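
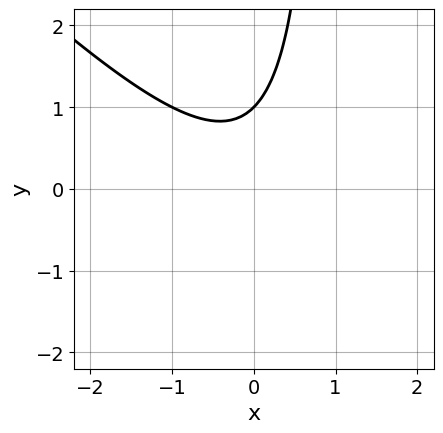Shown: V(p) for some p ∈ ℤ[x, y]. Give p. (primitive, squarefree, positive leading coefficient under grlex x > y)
x^2 + x*y - y + 1

1. deg p = 2.
2. Checking where it meets the axes: it meets the y-axis at y = 1 (among the integer gridlines); it misses every integer gridline on the x-axis.
3. Together with the visible shape, these determine p as stated.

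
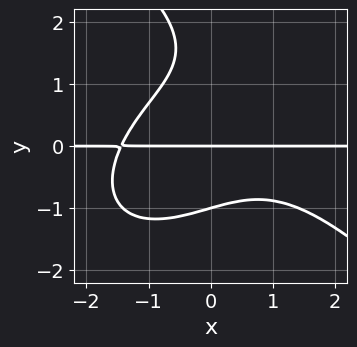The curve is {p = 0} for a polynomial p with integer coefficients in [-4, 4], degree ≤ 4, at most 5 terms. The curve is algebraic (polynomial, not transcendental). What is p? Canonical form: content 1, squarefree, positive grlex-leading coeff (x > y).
x^3*y + y^4 + 2*x*y^2 - 2*y^3 + 3*y

1. deg p = 4. A generic line meets the curve in up to 4 points.
2. Reading off the gridlines: among the integer gridlines, it crosses the y-axis at y ∈ {-1, 0}; the visible x-axis segment lies entirely on the curve.
3. Fitting integer coefficients to these (and the overall shape) gives p.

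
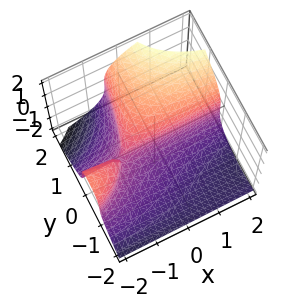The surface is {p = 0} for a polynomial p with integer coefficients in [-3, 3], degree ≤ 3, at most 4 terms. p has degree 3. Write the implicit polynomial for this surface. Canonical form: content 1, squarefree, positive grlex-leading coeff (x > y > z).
x*y^2 - z^3 + 2*x*y + 2*y

First, degree: no degree-2 surface has this shape, so deg p = 3.
Then, reading off the gridlines: every point of the x-axis in the box is on the surface; it meets the y-axis at y = 0 (among the integer gridlines).
Finally, putting this together gives p.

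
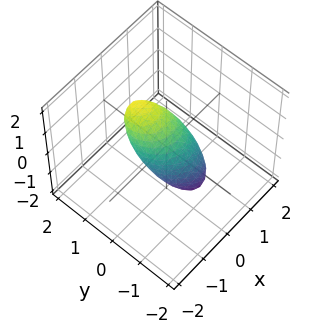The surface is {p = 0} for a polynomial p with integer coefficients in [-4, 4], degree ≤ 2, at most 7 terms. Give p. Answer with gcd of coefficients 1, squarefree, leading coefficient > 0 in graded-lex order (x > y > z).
(a) deg p = 2. The shape is more complex than any degree-1 surface.
(b) Reading off the gridlines: the z-axis gridline crossings are at z ∈ {-1, 1}.
(c) Fitting integer coefficients to these (and the overall shape) gives p.

2*x^2 + x*y + 2*y^2 - 2*y*z + z^2 - 1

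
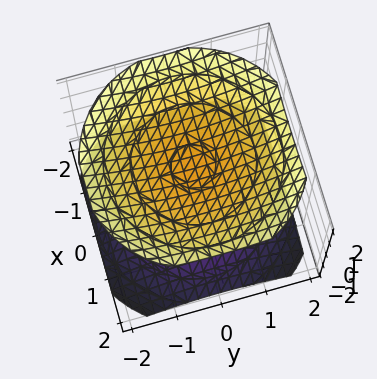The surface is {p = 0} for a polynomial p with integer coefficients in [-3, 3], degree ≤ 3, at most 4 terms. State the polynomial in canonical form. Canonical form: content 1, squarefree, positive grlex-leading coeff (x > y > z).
First, the picture has 2 separate pieces. Treating them together as one polynomial.
Next, the degree is 2 — two sheets facing apart; a quadric.
Next, symmetries: it's symmetric under z → −z, forcing even powers of z; every cross-section ⟂ z is a circle, so x, y appear only via x² + y².
Next, reading off the gridlines: no y-intercept at any integer in the box; the surface avoids every integer x-axis point in the box.
Finally, the integer polynomial consistent with all of this is the stated p.

x^2 + y^2 - 2*z^2 + 3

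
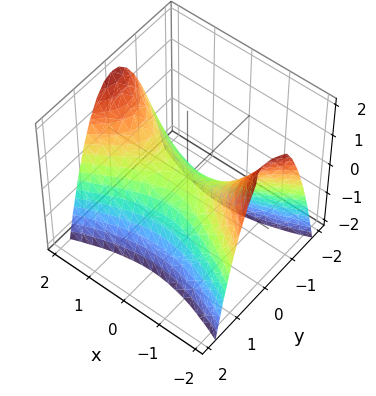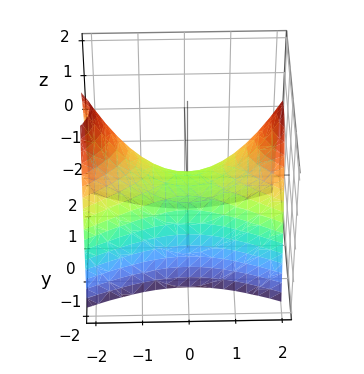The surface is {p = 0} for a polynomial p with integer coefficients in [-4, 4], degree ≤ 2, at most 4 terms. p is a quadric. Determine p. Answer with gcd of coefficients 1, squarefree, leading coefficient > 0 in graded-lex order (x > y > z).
First, deg p = 2.
Then, symmetries: it's symmetric under y → −y, forcing even powers of y; it's symmetric under x → −x, forcing even powers of x.
Then, from the visible intercepts: it meets the y-axis at y = 0 (among the integer gridlines); one z-axis crossing is at z = 0; one x-axis crossing is at x = 0.
Finally, putting this together gives p.

x^2 - 3*y^2 - 2*z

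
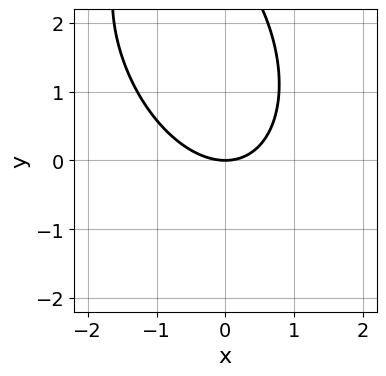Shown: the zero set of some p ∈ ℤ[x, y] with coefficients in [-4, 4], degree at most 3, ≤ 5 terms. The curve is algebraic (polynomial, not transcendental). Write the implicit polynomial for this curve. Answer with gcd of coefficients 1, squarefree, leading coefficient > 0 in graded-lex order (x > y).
Degree: no degree-1 curve has this shape, so deg p = 2.
Observable constraints: it crosses the x-axis at the gridline x = 0; it meets the y-axis at y = 0 (among the integer gridlines).
Solving for integer coefficients yields p as stated.

2*x^2 + x*y + y^2 - 3*y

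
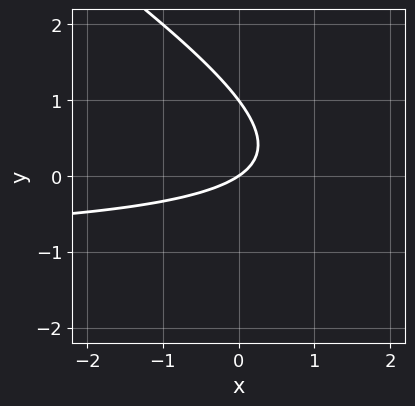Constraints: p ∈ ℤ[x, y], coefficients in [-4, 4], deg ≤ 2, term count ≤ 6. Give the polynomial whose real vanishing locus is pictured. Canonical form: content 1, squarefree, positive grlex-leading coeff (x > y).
(a) Degree: no degree-1 curve has this shape, so deg p = 2.
(b) Checking where it meets the axes: the y-axis gridline crossings are at y ∈ {0, 1}; it meets the x-axis at x = 0 (among the integer gridlines).
(c) Together with the visible shape, these determine p as stated.

2*x*y + 3*y^2 + 2*x - 3*y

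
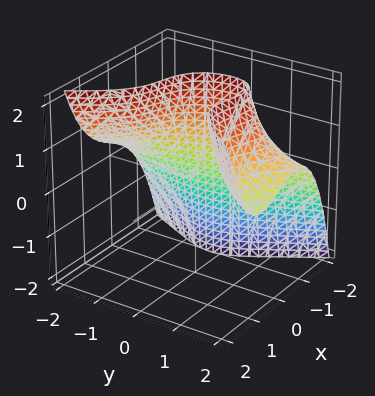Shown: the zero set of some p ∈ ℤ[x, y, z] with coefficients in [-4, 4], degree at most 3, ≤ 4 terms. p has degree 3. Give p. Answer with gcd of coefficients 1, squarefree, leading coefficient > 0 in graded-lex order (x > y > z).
The degree is 3 — no degree-2 surface has this shape.
Observable constraints: it crosses the x-axis at the gridline x = -1; the surface avoids every integer z-axis point in the box.
Matching integer coefficients to the picture gives p.

3*x^3 - 2*y^2*z - 2*x*y + 3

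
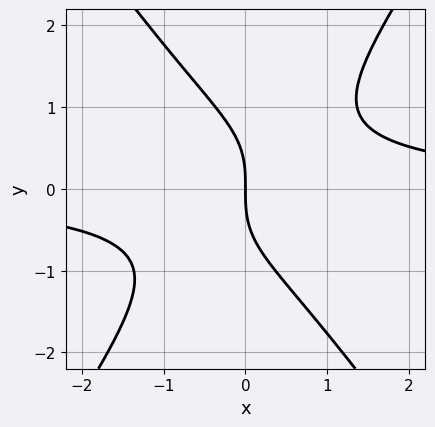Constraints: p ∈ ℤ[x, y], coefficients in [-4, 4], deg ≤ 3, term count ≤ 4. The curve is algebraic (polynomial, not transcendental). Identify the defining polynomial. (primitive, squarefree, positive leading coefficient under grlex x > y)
First, degree: no degree-2 curve has this shape, so deg p = 3.
Next, reading off the gridlines: it crosses the y-axis at the gridline y = 0; one x-axis crossing is at x = 0.
Finally, assembling these constraints gives the stated polynomial.

2*x^2*y - y^3 - 2*x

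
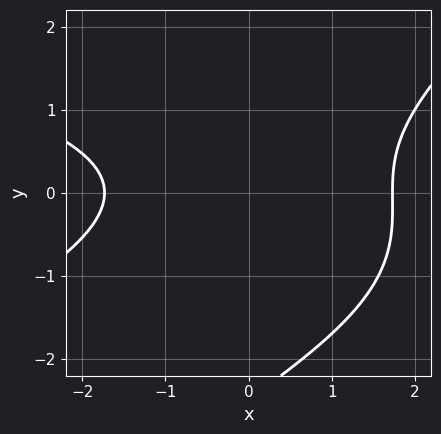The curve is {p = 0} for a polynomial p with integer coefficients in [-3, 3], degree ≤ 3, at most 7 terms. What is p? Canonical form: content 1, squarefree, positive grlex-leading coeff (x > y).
x*y^2 - y^3 + x^2 - 2*y^2 - 3

(a) Degree: a generic line meets the curve in up to 3 points, so deg p = 3.
(b) Checking where it meets the axes: no y-intercept at any integer in the box.
(c) Together with the visible shape, these determine p as stated.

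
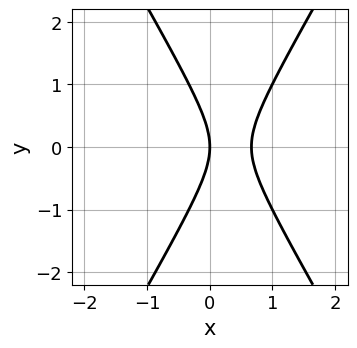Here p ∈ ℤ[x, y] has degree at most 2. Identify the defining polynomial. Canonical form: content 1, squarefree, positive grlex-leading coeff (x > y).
(a) Degree: a generic line meets the curve in up to 2 points, so deg p = 2.
(b) Symmetries: it's symmetric under y → −y, forcing even powers of y.
(c) Observable constraints: one x-axis crossing is at x = 0; it crosses the y-axis at the gridline y = 0.
(d) Assembling these constraints gives the stated polynomial.

3*x^2 - y^2 - 2*x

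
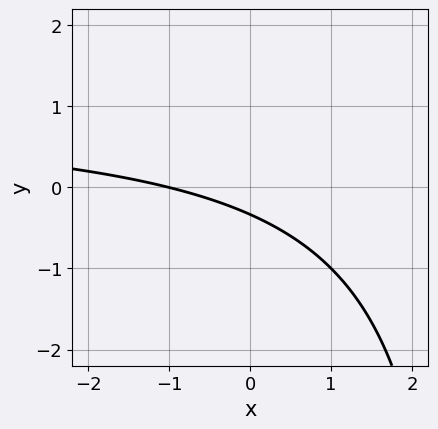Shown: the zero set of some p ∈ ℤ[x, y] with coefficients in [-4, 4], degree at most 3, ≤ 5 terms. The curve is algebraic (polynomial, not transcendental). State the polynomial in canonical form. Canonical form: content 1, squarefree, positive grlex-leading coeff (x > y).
x*y - x - 3*y - 1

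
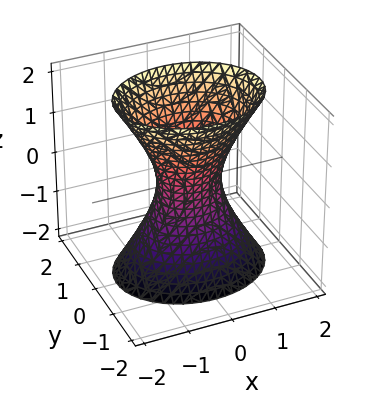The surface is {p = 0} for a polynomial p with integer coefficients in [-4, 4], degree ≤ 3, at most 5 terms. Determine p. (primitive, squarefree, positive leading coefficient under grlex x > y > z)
2*x^2 + 3*y^2 - z^2 - 1

deg p = 2.
Symmetries: mirror symmetry y ↦ −y ⇒ only even powers of y; mirror symmetry z ↦ −z ⇒ only even powers of z; it's symmetric under x → −x, forcing even powers of x.
From the visible intercepts: no z-intercept at any integer in the box.
Together with the visible shape, these determine p as stated.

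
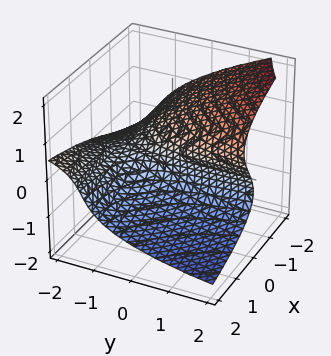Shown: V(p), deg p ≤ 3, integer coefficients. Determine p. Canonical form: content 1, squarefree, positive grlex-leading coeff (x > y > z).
The degree is 3 — no degree-2 surface has this shape.
From the visible intercepts: it meets the z-axis at z = 0 (among the integer gridlines); the visible y-axis segment lies entirely on the surface.
These observations pin down the coefficients.

y*z^2 - 3*z^3 - 2*x*y + 2*y*z - 3*x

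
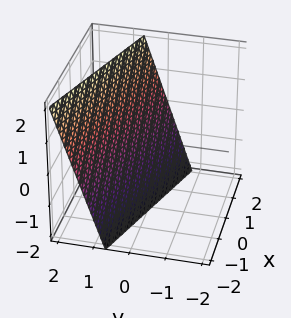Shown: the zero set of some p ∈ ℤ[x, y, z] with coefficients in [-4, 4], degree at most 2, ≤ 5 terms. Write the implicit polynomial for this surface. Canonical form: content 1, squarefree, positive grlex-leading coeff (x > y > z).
x + 3*y - z - 2

Degree: every cross-section is a straight line — this is a plane, so deg p = 1.
Checking where it meets the axes: one z-axis crossing is at z = -2; one x-axis crossing is at x = 2.
Assembling these constraints gives the stated polynomial.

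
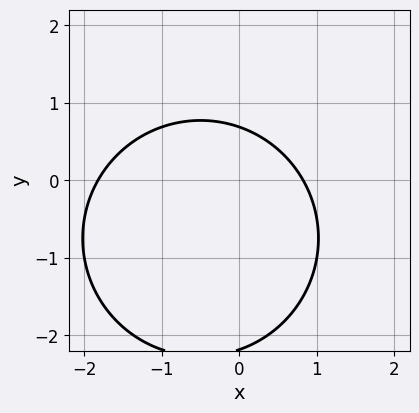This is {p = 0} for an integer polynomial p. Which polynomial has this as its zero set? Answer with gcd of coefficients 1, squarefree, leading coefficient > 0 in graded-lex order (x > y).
First, the degree is 2 — no degree-1 curve has this shape.
Finally, solving for integer coefficients yields p as stated.

2*x^2 + 2*y^2 + 2*x + 3*y - 3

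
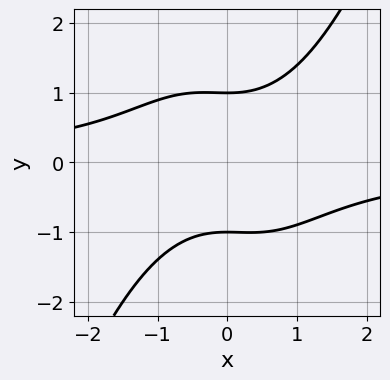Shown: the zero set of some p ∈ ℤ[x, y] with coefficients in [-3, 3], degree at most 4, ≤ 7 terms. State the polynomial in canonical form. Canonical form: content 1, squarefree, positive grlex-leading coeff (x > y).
2*x^3*y - x^2*y^2 + 2*x^2 - 3*y^2 + 3

First, deg p = 4. A generic line meets the curve in up to 4 points.
Then, observable constraints: no x-intercept at any integer in the box; the y-axis gridline crossings are at y ∈ {-1, 1}.
Finally, fitting integer coefficients to these (and the overall shape) gives p.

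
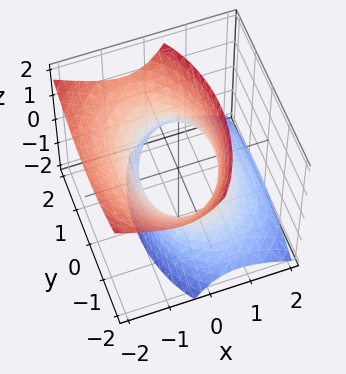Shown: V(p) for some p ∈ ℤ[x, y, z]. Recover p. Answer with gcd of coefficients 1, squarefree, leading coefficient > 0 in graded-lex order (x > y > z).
(a) deg p = 2.
(b) From the visible intercepts: among the integer gridlines, it crosses the x-axis at x ∈ {-1, 1}; it misses every integer gridline on the z-axis.
(c) The integer polynomial consistent with all of this is the stated p.

2*x^2 + 2*x*z + y^2 - z^2 - 2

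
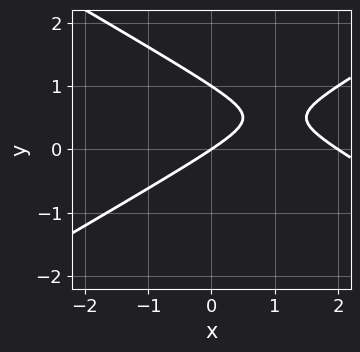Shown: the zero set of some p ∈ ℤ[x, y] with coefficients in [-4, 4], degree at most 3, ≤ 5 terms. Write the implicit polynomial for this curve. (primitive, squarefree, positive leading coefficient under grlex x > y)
x^2 - 3*y^2 - 2*x + 3*y

(a) Degree: the shape is more complex than any degree-1 curve, so deg p = 2.
(b) From the visible intercepts: the x-axis gridline crossings are at x ∈ {0, 2}; among the integer gridlines, it crosses the y-axis at y ∈ {0, 1}.
(c) The integer polynomial consistent with all of this is the stated p.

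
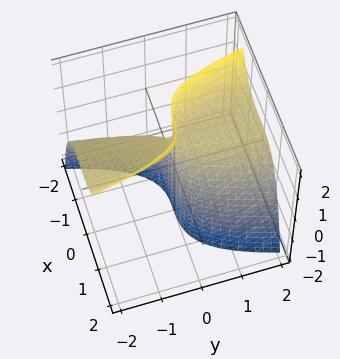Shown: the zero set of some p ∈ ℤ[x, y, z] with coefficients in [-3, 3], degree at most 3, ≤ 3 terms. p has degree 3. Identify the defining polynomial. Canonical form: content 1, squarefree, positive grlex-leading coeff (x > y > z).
x^3 + y*z - y

First, deg p = 3. No degree-2 surface has this shape.
Next, against the integer gridlines: it meets the y-axis at y = 0 (among the integer gridlines); the visible z-axis segment lies entirely on the surface; it meets the x-axis at x = 0 (among the integer gridlines).
Finally, these observations pin down the coefficients.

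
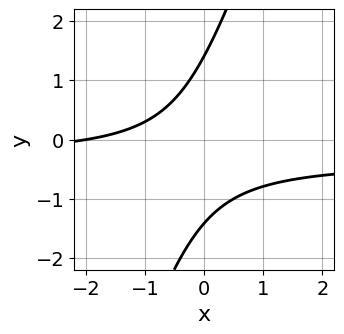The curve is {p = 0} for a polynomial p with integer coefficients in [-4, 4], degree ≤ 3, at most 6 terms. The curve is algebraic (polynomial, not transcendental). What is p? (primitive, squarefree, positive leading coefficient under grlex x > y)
3*x*y - y^2 + x + 2

First, degree: no degree-1 curve has this shape, so deg p = 2.
Next, from the axis intercepts and sections: one x-axis crossing is at x = -2.
Finally, putting this together gives p.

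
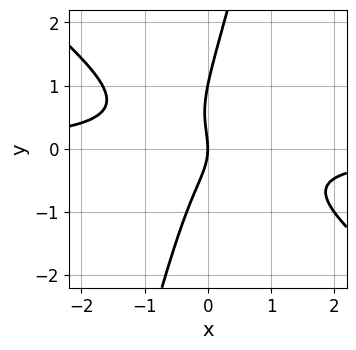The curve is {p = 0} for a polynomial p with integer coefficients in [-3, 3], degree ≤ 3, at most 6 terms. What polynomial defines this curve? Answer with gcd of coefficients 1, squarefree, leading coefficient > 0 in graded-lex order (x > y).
3*x^2*y + 3*x*y^2 - y^3 + y^2 + 2*x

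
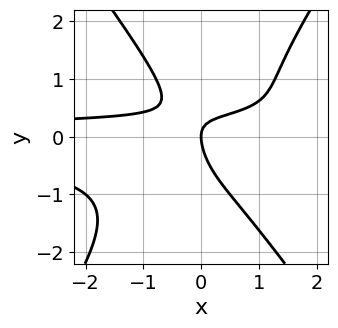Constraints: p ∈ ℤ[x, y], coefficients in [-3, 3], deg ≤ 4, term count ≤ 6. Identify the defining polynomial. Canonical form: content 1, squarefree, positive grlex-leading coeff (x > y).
First, degree: no degree-3 curve has this shape, so deg p = 4.
Then, from the visible intercepts: it crosses the x-axis at the gridline x = 0; it meets the y-axis at y = 0 (among the integer gridlines).
Finally, fitting integer coefficients to these (and the overall shape) gives p.

2*x^2*y^2 - y^4 - 2*x*y - y^2 + x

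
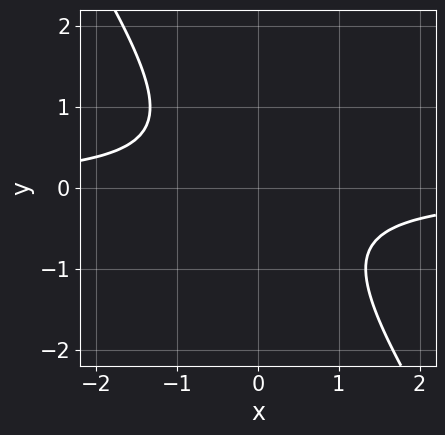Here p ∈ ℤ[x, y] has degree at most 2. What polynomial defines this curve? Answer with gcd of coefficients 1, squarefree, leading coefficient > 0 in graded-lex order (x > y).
(a) deg p = 2. No degree-1 curve has this shape.
(b) Checking where it meets the axes: no y-intercept at any integer in the box; the curve avoids every integer x-axis point in the box.
(c) The integer polynomial consistent with all of this is the stated p.

3*x*y + 2*y^2 + 2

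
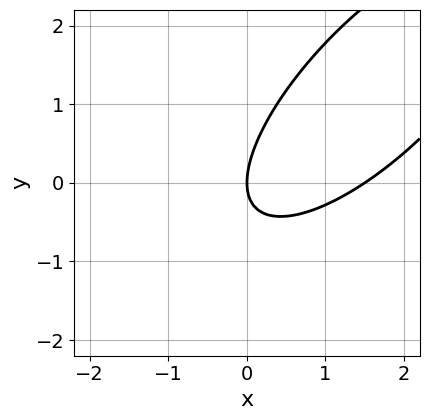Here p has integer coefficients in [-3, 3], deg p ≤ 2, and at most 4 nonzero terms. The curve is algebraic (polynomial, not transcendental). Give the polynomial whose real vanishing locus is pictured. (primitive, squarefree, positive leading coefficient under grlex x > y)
2*x^2 - 3*x*y + 2*y^2 - 3*x

First, deg p = 2.
Next, reading off the gridlines: it crosses the y-axis at the gridline y = 0; it crosses the x-axis at the gridline x = 0.
Finally, the integer polynomial consistent with all of this is the stated p.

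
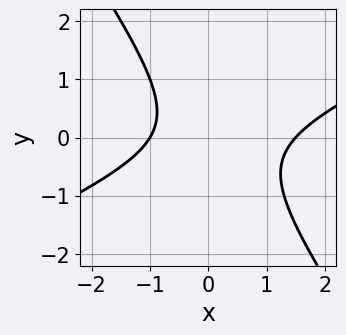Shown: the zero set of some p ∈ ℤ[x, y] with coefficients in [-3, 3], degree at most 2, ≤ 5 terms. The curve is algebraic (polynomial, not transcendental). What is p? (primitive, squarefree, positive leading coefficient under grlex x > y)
2*x^2 - 3*x*y - 3*y^2 - x - 3

(a) Degree: no degree-1 curve has this shape, so deg p = 2.
(b) From the axis intercepts and sections: one x-axis crossing is at x = -1; no y-intercept at any integer in the box.
(c) These observations pin down the coefficients.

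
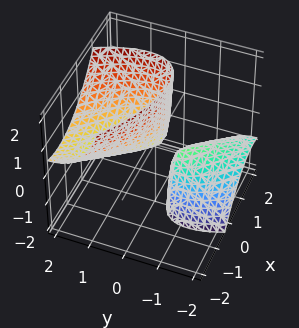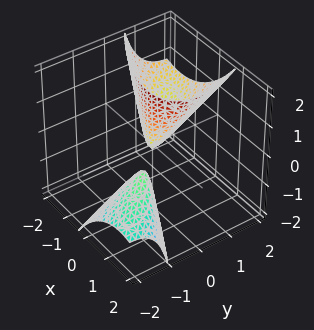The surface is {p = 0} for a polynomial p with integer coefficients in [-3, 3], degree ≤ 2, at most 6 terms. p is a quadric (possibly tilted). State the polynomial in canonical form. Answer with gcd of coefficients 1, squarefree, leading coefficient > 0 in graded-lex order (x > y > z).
1. I count 2 distinct pieces.
2. The degree is 2 — a generic line meets the surface in up to 2 points.
3. Checking where it meets the axes: it meets the y-axis at y = 0 (among the integer gridlines); it crosses the z-axis at the gridline z = 0; one x-axis crossing is at x = 0.
4. These observations pin down the coefficients.

2*x^2 + 3*x*y + 2*y^2 - 3*y*z - z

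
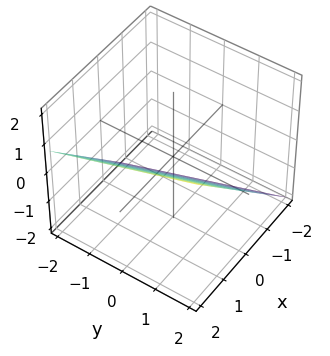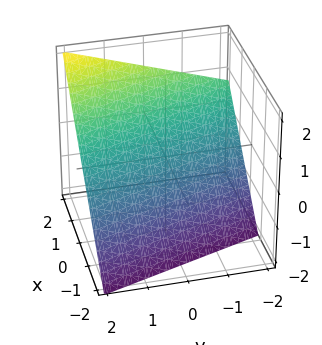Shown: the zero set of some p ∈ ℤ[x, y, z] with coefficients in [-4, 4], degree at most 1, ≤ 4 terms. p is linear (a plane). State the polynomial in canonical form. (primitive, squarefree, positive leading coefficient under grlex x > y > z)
3*x + y - 3*z - 2

1. Degree: every cross-section is a straight line — this is a plane, so deg p = 1.
2. Checking where it meets the axes: one y-axis crossing is at y = 2.
3. Putting this together gives p.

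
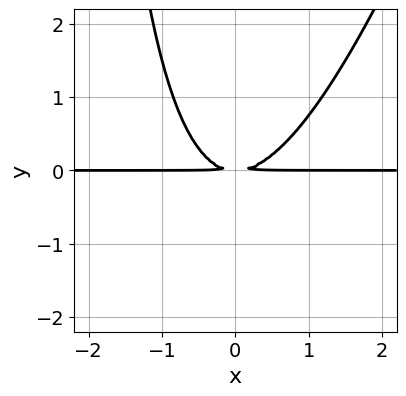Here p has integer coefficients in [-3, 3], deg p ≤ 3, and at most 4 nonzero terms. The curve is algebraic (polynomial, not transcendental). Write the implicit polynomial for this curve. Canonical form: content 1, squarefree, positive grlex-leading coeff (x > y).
First, degree: no degree-2 curve has this shape, so deg p = 3.
Next, observable constraints: every point of the x-axis in the box is on the curve.
Finally, assembling these constraints gives the stated polynomial.

3*x^2*y - x*y^2 - 3*y^2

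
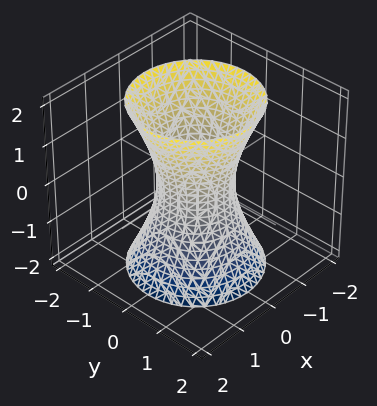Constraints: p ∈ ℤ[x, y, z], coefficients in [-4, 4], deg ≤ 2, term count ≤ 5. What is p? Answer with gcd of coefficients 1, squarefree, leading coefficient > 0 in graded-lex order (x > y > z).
1. deg p = 2. An hourglass — one-sheet hyperboloid; a quadric.
2. Symmetries: mirror symmetry z ↦ −z ⇒ only even powers of z; every cross-section ⟂ z is a circle, so x, y appear only via x² + y².
3. From the axis intercepts and sections: no z-intercept at any integer in the box; a circular section at z = 2 has radius between 1 and 2.
4. Together with the visible shape, these determine p as stated.

3*x^2 + 3*y^2 - z^2 - 2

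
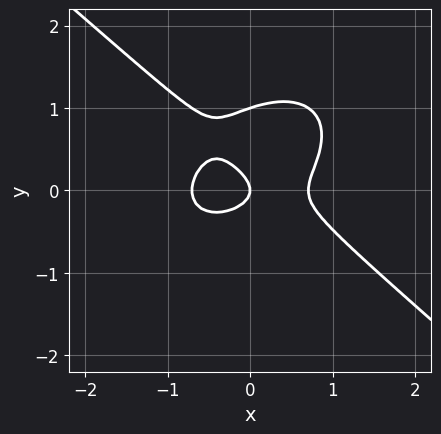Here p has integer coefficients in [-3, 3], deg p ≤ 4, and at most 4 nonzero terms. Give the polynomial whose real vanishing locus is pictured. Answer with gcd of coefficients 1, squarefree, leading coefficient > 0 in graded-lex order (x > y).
(a) deg p = 3. A generic line meets the curve in up to 3 points.
(b) From the axis intercepts and sections: among the integer gridlines, it crosses the y-axis at y ∈ {0, 1}; it crosses the x-axis at the gridline x = 0.
(c) Putting this together gives p.

2*x^3 + 3*y^3 - 3*y^2 - x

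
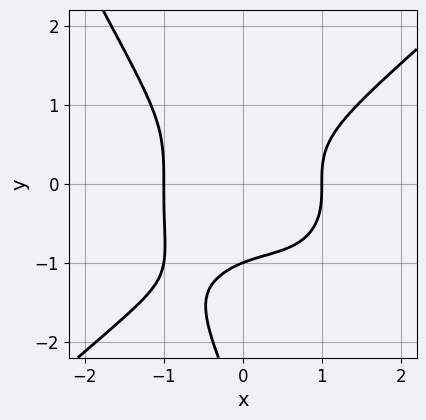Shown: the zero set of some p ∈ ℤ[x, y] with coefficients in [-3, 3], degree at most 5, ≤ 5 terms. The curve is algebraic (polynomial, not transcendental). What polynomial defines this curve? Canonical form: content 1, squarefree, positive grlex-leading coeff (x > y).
1. deg p = 4. A generic line meets the curve in up to 4 points.
2. From the axis intercepts and sections: one y-axis crossing is at y = -1; the x-axis gridline crossings are at x ∈ {-1, 1}.
3. Fitting integer coefficients to these (and the overall shape) gives p.

2*x^4 - 2*x*y^3 - y^4 - 3*y^3 - 2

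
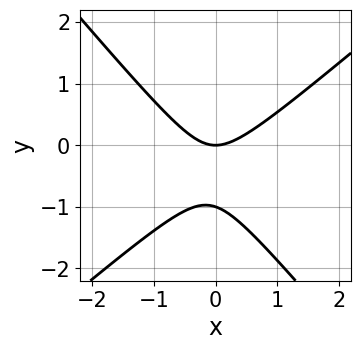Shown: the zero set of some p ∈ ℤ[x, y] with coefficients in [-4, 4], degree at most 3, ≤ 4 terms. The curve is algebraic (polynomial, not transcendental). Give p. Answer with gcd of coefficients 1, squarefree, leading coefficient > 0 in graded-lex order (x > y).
3*x^2 - x*y - 3*y^2 - 3*y

(a) deg p = 2. No degree-1 curve has this shape.
(b) Reading off the gridlines: one x-axis crossing is at x = 0; the y-axis gridline crossings are at y ∈ {-1, 0}.
(c) Fitting integer coefficients to these (and the overall shape) gives p.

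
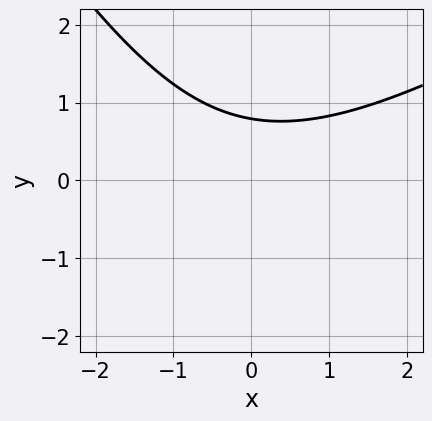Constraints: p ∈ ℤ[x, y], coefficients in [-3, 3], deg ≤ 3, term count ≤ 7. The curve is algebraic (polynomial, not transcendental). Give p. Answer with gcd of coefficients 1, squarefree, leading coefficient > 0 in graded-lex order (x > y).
x^2 - x*y - y^2 - 3*y + 3

(a) Degree: no degree-1 curve has this shape, so deg p = 2.
(b) Reading off the gridlines: the curve avoids every integer x-axis point in the box.
(c) Together with the visible shape, these determine p as stated.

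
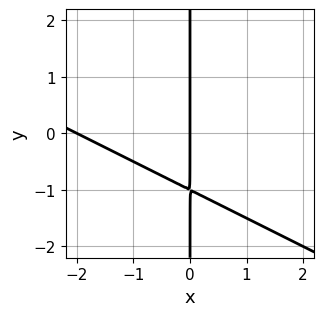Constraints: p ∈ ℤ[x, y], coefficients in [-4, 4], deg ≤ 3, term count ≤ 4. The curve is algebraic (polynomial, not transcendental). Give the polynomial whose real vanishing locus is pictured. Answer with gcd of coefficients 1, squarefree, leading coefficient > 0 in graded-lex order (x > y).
1. The degree is 2 — the shape is more complex than any degree-1 curve.
2. From the axis intercepts and sections: every point of the y-axis in the box is on the curve; among the integer gridlines, it crosses the x-axis at x ∈ {-2, 0}.
3. Together with the visible shape, these determine p as stated.

x^2 + 2*x*y + 2*x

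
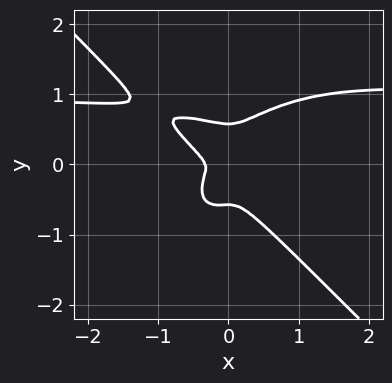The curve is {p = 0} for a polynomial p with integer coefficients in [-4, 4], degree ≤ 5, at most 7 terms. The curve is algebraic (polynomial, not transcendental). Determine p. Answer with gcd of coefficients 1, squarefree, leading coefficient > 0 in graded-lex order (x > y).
(a) deg p = 4.
(b) Solving for integer coefficients yields p as stated.

3*x^3*y + 3*y^4 - 3*x^3 - x^2 - y^2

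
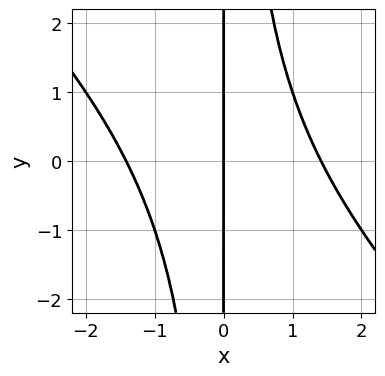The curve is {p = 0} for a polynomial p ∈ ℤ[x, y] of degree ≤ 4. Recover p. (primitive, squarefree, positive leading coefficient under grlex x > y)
x^3 + x^2*y - 2*x

Degree: a generic line meets the curve in up to 3 points, so deg p = 3.
From the visible intercepts: every point of the y-axis in the box is on the curve; it crosses the x-axis at the gridline x = 0.
Putting this together gives p.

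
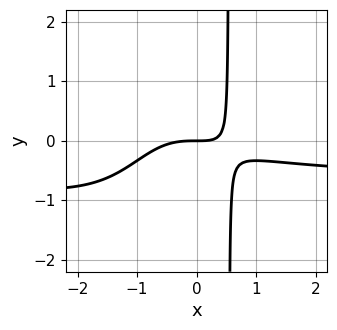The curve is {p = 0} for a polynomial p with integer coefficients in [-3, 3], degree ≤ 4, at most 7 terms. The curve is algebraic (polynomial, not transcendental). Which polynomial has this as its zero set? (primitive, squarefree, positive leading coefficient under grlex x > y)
(a) The degree is 4 — the shape is more complex than any degree-3 curve.
(b) Reading off the gridlines: it crosses the y-axis at the gridline y = 0; it crosses the x-axis at the gridline x = 0.
(c) Putting this together gives p.

3*x^3*y + 2*x^3 + 3*x^2*y + 3*x*y - 3*y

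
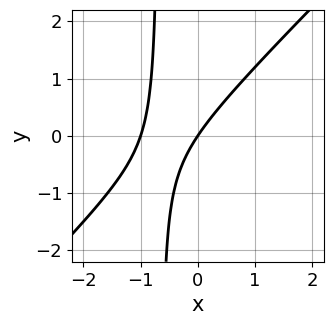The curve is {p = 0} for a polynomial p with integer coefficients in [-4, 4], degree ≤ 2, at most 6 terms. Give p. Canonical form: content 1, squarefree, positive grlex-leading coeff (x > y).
3*x^2 - 3*x*y + 3*x - 2*y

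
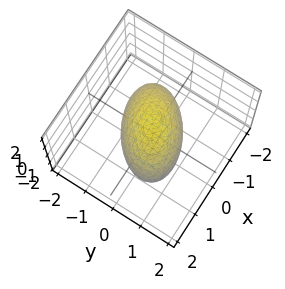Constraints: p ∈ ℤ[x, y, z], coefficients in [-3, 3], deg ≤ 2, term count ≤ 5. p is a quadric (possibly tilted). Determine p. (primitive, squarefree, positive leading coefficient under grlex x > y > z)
First, deg p = 2. No degree-1 surface has this shape.
Then, from the axis intercepts and sections: the y-axis gridline crossings are at y ∈ {-1, 1}.
Finally, these observations pin down the coefficients.

2*x^2 - 2*x*y + 3*y^2 + 2*z^2 - 3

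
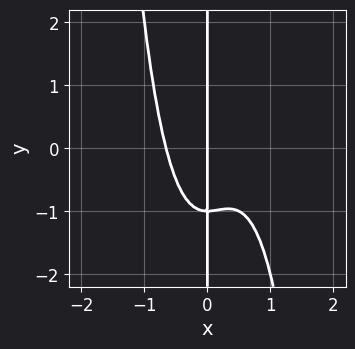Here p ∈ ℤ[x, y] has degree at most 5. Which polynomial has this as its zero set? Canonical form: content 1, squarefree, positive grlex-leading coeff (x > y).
2*x^4 - x^3 + x*y + x

(a) The degree is 4 — a generic line meets the curve in up to 4 points.
(b) Checking where it meets the axes: one x-axis crossing is at x = 0; every point of the y-axis in the box is on the curve.
(c) Solving for integer coefficients yields p as stated.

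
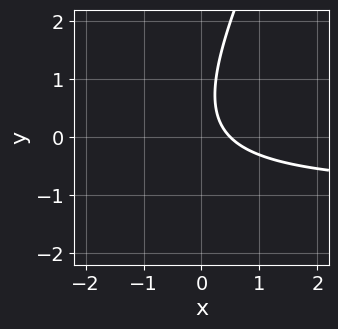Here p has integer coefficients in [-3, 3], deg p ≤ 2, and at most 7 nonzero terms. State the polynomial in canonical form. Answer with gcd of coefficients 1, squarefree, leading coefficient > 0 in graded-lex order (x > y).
2*x*y - y^2 + 2*x + y - 1

First, deg p = 2. No degree-1 curve has this shape.
Then, against the integer gridlines: no y-intercept at any integer in the box.
Finally, solving for integer coefficients yields p as stated.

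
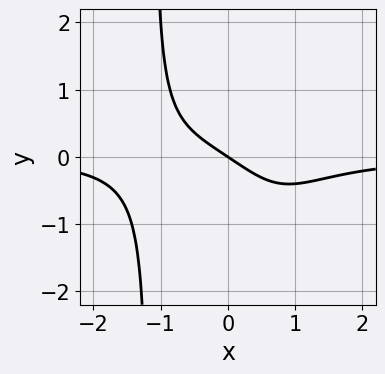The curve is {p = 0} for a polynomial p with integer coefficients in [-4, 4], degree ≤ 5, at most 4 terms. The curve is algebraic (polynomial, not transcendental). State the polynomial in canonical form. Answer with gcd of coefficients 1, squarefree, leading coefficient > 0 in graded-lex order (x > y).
2*x^3*y + 2*x + 3*y

First, deg p = 4. A generic line meets the curve in up to 4 points.
Then, observable constraints: it meets the y-axis at y = 0 (among the integer gridlines); it meets the x-axis at x = 0 (among the integer gridlines).
Finally, the integer polynomial consistent with all of this is the stated p.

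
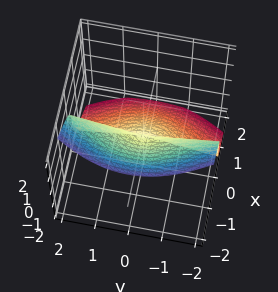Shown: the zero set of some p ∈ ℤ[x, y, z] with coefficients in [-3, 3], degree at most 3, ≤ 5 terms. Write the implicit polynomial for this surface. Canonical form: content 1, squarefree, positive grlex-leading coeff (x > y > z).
x^3 + x*y^2 + z^3

deg p = 3. The shape is more complex than any degree-2 surface.
From the visible intercepts: it meets the x-axis at x = 0 (among the integer gridlines); the visible y-axis segment lies entirely on the surface; it meets the z-axis at z = 0 (among the integer gridlines).
Fitting integer coefficients to these (and the overall shape) gives p.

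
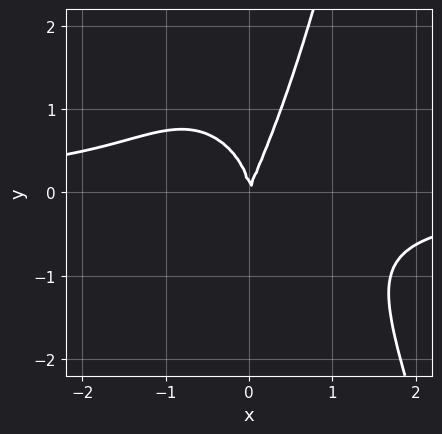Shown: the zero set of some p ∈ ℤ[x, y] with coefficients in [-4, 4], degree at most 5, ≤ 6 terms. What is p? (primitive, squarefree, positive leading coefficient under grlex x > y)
First, degree: the shape is more complex than any degree-3 curve, so deg p = 4.
Then, observable constraints: it meets the x-axis at x = 0 (among the integer gridlines); it meets the y-axis at y = 0 (among the integer gridlines).
Finally, fitting integer coefficients to these (and the overall shape) gives p.

3*x^3*y + 2*x*y^2 - y^3 + 3*x^2 - x*y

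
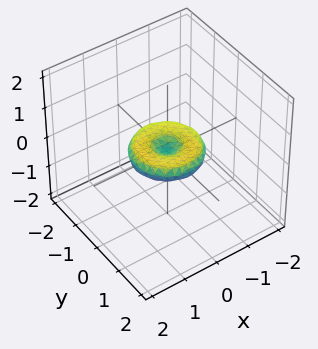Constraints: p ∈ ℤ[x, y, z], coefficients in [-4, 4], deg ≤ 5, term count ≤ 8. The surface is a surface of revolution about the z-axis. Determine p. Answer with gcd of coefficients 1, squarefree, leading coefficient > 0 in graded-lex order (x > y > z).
First, degree: the shape is more complex than any degree-3 surface, so deg p = 4.
Then, symmetry: the surface is invariant under rotation about z: p = q(x² + y², z).
Then, observable constraints: among the integer gridlines, it crosses the y-axis at y ∈ {-1, 0, 1}; among the integer gridlines, it crosses the x-axis at x ∈ {-1, 0, 1}; one z-axis crossing is at z = 0; a circular section at z = 0 has radius exactly 1.
Finally, assembling these constraints gives the stated polynomial.

x^4 + 2*x^2*y^2 + y^4 - x^2 - y^2 + 3*z^2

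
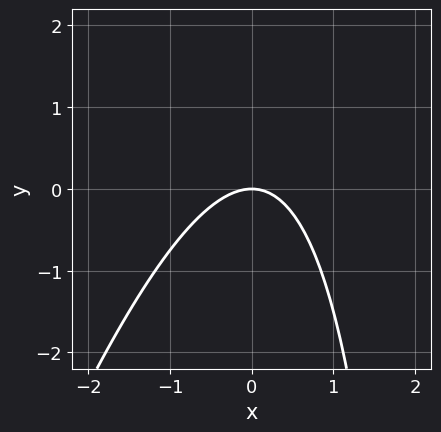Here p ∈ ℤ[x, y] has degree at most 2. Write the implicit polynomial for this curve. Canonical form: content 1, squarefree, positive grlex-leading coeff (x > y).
3*x^2 - x*y + 3*y

First, degree: a generic line meets the curve in up to 2 points, so deg p = 2.
Then, from the visible intercepts: it crosses the x-axis at the gridline x = 0; one y-axis crossing is at y = 0.
Finally, assembling these constraints gives the stated polynomial.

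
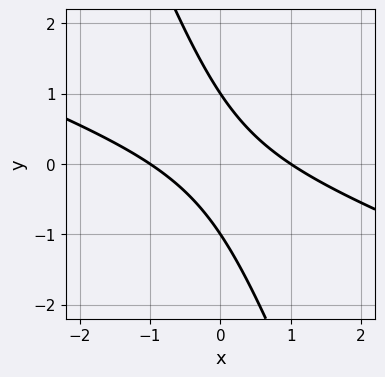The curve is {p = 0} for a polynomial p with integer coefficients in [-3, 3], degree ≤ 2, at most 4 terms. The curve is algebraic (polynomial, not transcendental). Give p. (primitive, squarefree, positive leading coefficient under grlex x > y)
x^2 + 3*x*y + y^2 - 1

First, the degree is 2 — a generic line meets the curve in up to 2 points.
Then, against the integer gridlines: the y-axis gridline crossings are at y ∈ {-1, 1}; among the integer gridlines, it crosses the x-axis at x ∈ {-1, 1}.
Finally, the integer polynomial consistent with all of this is the stated p.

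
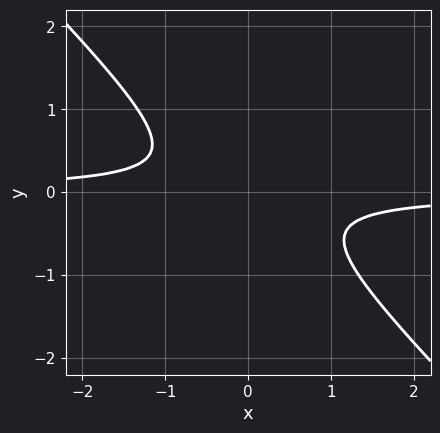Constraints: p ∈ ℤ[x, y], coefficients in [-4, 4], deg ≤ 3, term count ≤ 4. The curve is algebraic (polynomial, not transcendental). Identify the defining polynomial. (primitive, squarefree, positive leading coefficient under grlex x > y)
3*x*y + 3*y^2 + 1

(a) Degree: no degree-1 curve has this shape, so deg p = 2.
(b) Checking where it meets the axes: it misses every integer gridline on the y-axis; it misses every integer gridline on the x-axis.
(c) Together with the visible shape, these determine p as stated.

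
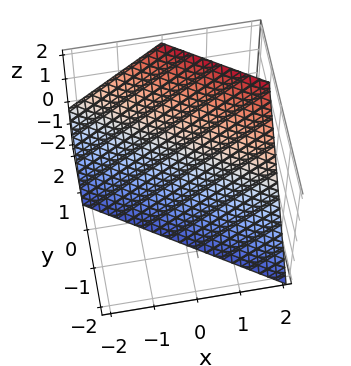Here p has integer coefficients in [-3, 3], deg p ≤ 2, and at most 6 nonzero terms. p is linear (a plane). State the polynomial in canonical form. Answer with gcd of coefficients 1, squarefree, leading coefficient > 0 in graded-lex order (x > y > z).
First, deg p = 1. Every cross-section is a straight line — this is a plane.
Next, reading off the gridlines: one x-axis crossing is at x = 1; it meets the z-axis at z = -1 (among the integer gridlines).
Finally, assembling these constraints gives the stated polynomial.

2*x + 3*y - 2*z - 2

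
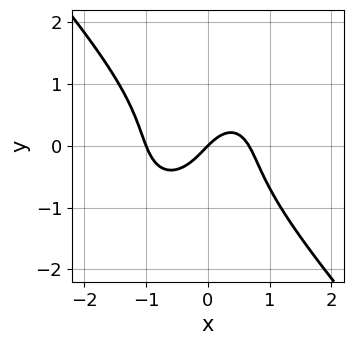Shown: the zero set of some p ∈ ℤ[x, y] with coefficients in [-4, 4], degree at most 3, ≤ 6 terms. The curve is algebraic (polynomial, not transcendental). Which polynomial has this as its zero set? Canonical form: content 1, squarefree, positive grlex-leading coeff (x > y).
3*x^3 + 2*y^3 + x^2 - 2*x + 2*y

(a) The degree is 3 — no degree-2 curve has this shape.
(b) Against the integer gridlines: among the integer gridlines, it crosses the x-axis at x ∈ {-1, 0}; one y-axis crossing is at y = 0.
(c) Solving for integer coefficients yields p as stated.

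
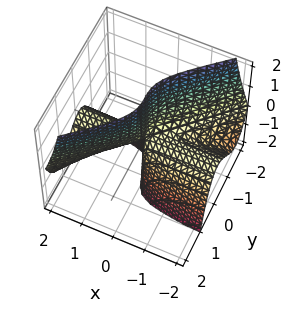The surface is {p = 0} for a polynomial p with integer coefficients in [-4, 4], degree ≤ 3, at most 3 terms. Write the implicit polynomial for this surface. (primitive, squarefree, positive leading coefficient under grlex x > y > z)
(a) The degree is 3 — no degree-2 surface has this shape.
(b) From the visible intercepts: the visible x-axis segment lies entirely on the surface; one y-axis crossing is at y = 0; the visible z-axis segment lies entirely on the surface.
(c) Putting this together gives p.

3*x*y^2 - 3*y^3 + 2*x*z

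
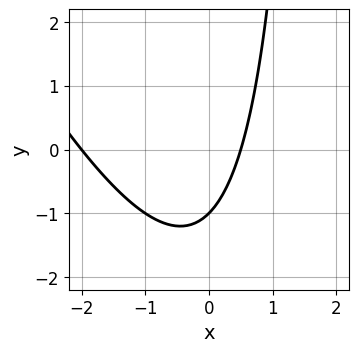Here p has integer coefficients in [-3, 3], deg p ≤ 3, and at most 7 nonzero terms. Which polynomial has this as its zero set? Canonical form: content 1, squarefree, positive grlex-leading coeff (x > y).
2*x^2 + x*y + 3*x - 2*y - 2

First, the degree is 2 — no degree-1 curve has this shape.
Then, checking where it meets the axes: one x-axis crossing is at x = -2; it crosses the y-axis at the gridline y = -1.
Finally, these observations pin down the coefficients.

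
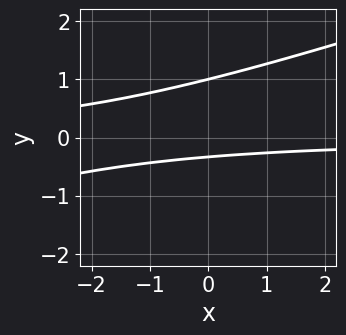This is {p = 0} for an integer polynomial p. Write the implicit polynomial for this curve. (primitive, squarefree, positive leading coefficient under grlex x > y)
x*y - 3*y^2 + 2*y + 1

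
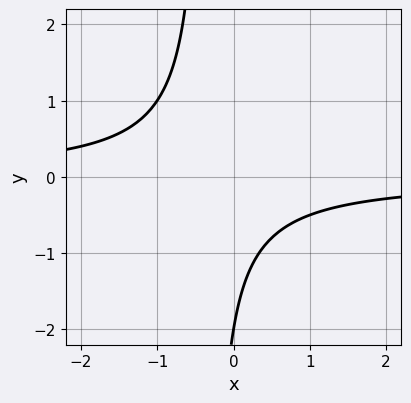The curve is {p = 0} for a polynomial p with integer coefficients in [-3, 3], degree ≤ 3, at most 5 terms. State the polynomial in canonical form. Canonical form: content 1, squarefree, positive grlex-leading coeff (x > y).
3*x*y + y + 2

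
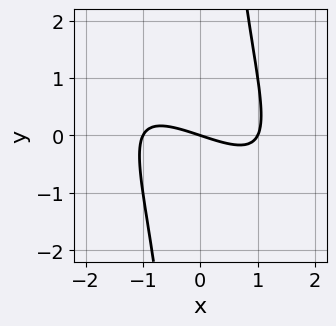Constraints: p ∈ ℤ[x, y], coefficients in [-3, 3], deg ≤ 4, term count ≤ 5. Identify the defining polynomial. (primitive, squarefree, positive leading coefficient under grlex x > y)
x^3 + 2*x^2*y + x*y^2 - x - 3*y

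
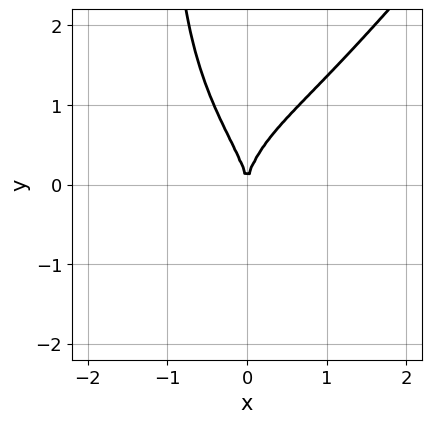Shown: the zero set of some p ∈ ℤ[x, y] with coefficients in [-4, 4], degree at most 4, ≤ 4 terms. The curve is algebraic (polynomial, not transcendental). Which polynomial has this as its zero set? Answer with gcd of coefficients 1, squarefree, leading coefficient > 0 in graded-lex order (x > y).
(a) Degree: no degree-3 curve has this shape, so deg p = 4.
(b) Observable constraints: one x-axis crossing is at x = 0; one y-axis crossing is at y = 0.
(c) Assembling these constraints gives the stated polynomial.

2*x^4 - x*y^3 - y^3 + 3*x^2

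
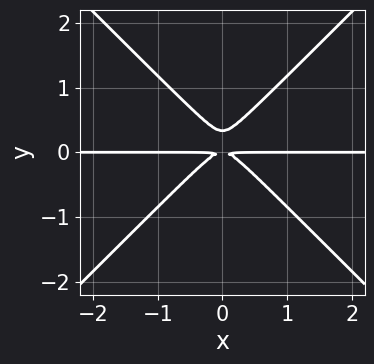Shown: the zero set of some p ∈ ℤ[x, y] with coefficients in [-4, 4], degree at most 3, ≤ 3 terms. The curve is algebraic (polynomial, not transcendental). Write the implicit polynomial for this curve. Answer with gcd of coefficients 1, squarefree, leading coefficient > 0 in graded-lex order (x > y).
3*x^2*y - 3*y^3 + y^2

First, the degree is 3 — no degree-2 curve has this shape.
Then, symmetries: the x ↦ −x reflection is a symmetry, so x appears only in even powers.
Next, reading off the gridlines: every point of the x-axis in the box is on the curve.
Finally, fitting integer coefficients to these (and the overall shape) gives p.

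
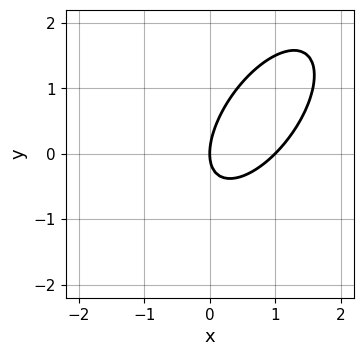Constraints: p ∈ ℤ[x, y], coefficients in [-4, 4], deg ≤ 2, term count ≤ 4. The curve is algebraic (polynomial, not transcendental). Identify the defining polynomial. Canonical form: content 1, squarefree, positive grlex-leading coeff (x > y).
3*x^2 - 3*x*y + 2*y^2 - 3*x

Degree: a generic line meets the curve in up to 2 points, so deg p = 2.
Against the integer gridlines: the x-axis gridline crossings are at x ∈ {0, 1}; it meets the y-axis at y = 0 (among the integer gridlines).
Putting this together gives p.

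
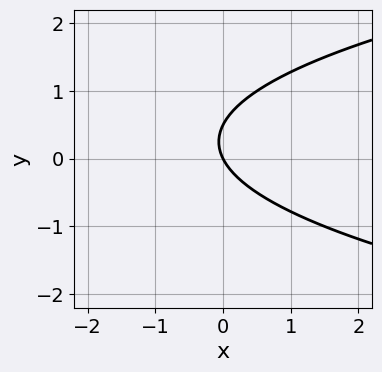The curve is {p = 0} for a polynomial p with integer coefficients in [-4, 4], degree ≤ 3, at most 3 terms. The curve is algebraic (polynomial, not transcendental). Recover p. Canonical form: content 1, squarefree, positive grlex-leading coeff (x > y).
2*y^2 - 2*x - y

1. Degree: a generic line meets the curve in up to 2 points, so deg p = 2.
2. From the axis intercepts and sections: it meets the y-axis at y = 0 (among the integer gridlines); it meets the x-axis at x = 0 (among the integer gridlines).
3. Together with the visible shape, these determine p as stated.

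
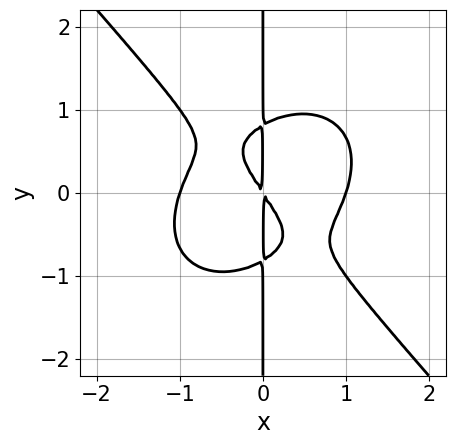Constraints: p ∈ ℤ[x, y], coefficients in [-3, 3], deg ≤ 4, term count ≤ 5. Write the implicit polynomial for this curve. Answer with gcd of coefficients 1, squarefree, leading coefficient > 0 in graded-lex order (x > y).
3*x^4 + x^2*y^2 + 3*x*y^3 - 3*x^2 - 2*x*y

The degree is 4 — the shape is more complex than any degree-3 curve.
Checking where it meets the axes: the visible y-axis segment lies entirely on the curve; the x-axis gridline crossings are at x ∈ {-1, 1}.
Solving for integer coefficients yields p as stated.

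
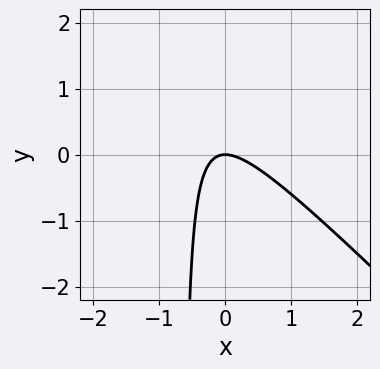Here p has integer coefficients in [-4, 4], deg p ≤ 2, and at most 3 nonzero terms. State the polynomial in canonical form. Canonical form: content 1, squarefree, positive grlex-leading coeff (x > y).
3*x^2 + 3*x*y + 2*y

First, degree: the shape is more complex than any degree-1 curve, so deg p = 2.
Then, against the integer gridlines: one y-axis crossing is at y = 0; one x-axis crossing is at x = 0.
Finally, putting this together gives p.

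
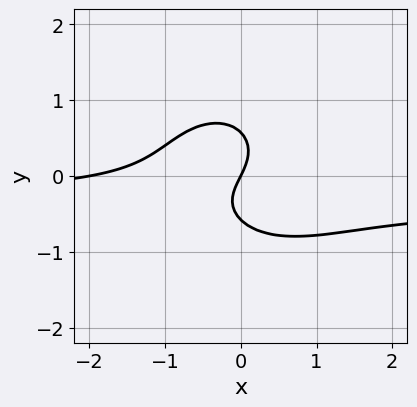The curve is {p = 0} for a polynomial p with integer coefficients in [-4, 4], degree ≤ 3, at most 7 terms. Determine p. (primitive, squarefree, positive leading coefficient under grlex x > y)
3*x^2*y + 3*y^3 + x^2 + 2*x - y

1. deg p = 3.
2. Observable constraints: one y-axis crossing is at y = 0; among the integer gridlines, it crosses the x-axis at x ∈ {-2, 0}.
3. These observations pin down the coefficients.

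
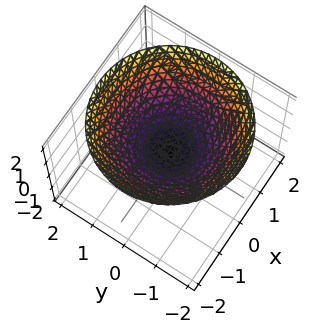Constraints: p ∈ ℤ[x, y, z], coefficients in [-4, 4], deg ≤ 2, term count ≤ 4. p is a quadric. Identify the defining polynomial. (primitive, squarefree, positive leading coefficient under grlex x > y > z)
First, degree: a single bowl opening along one axis; a quadric, so deg p = 2.
Then, by symmetry, the z-axis is an axis of rotation, so x and y enter only as x² + y².
Next, from the visible intercepts: it meets the x-axis at x = 0 (among the integer gridlines); it meets the y-axis at y = 0 (among the integer gridlines).
Finally, together with the visible shape, these determine p as stated.

x^2 + y^2 - 2*z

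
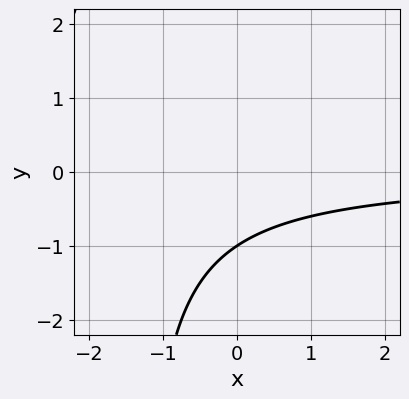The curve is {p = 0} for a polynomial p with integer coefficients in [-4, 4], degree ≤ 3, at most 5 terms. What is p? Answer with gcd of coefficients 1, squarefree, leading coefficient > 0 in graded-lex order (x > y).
(a) Degree: no degree-1 curve has this shape, so deg p = 2.
(b) Reading off the gridlines: one y-axis crossing is at y = -1; the curve avoids every integer x-axis point in the box.
(c) Together with the visible shape, these determine p as stated.

2*x*y + 3*y + 3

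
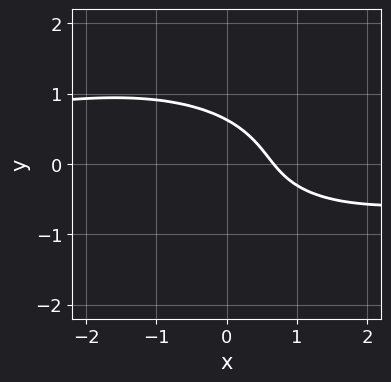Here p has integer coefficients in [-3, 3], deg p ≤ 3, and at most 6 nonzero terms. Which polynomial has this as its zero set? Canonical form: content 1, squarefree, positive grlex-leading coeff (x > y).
First, the degree is 3 — a generic line meets the curve in up to 3 points.
Finally, matching integer coefficients to the picture gives p.

x^2*y + 3*y^3 + 3*x + 2*y - 2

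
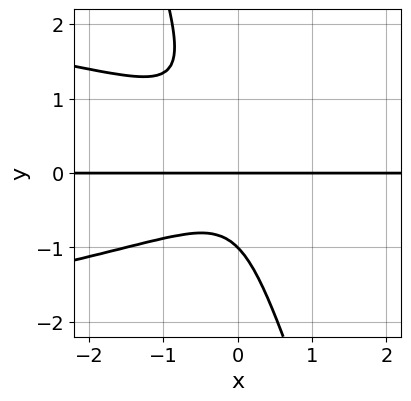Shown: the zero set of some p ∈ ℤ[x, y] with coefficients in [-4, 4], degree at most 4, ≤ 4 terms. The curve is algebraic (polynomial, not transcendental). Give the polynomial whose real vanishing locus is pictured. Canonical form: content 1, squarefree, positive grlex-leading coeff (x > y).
3*x*y^3 + y^4 + 2*x^2*y + y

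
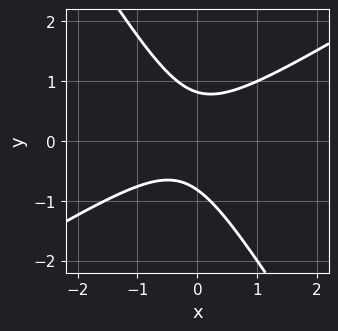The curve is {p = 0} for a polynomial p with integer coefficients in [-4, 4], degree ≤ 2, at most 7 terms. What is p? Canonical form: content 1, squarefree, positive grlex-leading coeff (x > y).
(a) Degree: the shape is more complex than any degree-1 curve, so deg p = 2.
(b) Observable constraints: the curve avoids every integer x-axis point in the box.
(c) Fitting integer coefficients to these (and the overall shape) gives p.

3*x^2 - 3*x*y - 3*y^2 + x + 2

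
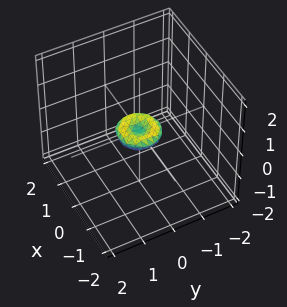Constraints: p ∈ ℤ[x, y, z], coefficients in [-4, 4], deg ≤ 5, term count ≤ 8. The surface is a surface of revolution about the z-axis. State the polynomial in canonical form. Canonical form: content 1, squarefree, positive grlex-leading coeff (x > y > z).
2*x^4 + 4*x^2*y^2 + 2*y^4 - x^2 - y^2 + 3*z^2

1. Degree: no degree-3 surface has this shape, so deg p = 4.
2. Symmetries: every cross-section ⟂ z is a circle, so x, y appear only via x² + y².
3. From the visible intercepts: it crosses the y-axis at the gridline y = 0; a circular section at z = 0 has radius between 0 and 1; one z-axis crossing is at z = 0.
4. Assembling these constraints gives the stated polynomial.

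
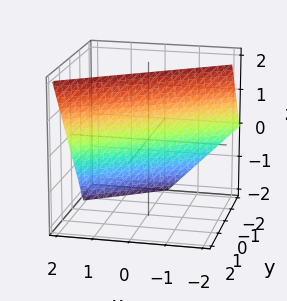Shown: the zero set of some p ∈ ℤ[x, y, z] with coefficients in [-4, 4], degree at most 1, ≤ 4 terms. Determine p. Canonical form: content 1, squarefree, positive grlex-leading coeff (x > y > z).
2*x - 3*y + 2*z - 2

Degree: every cross-section is a straight line — this is a plane, so deg p = 1.
From the visible intercepts: it meets the x-axis at x = 1 (among the integer gridlines); one z-axis crossing is at z = 1.
Solving for integer coefficients yields p as stated.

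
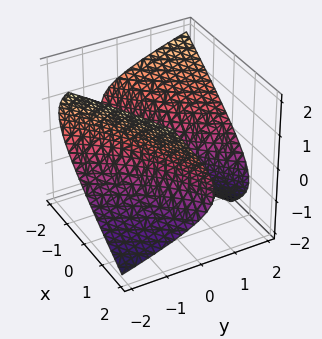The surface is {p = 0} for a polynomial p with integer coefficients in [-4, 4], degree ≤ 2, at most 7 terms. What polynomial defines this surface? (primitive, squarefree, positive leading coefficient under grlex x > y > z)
First, the picture has 2 separate pieces.
Then, the degree is 2 — no degree-1 surface has this shape.
Next, checking where it meets the axes: no z-intercept at any integer in the box.
Finally, matching integer coefficients to the picture gives p.

x^2 - 3*x*y + y^2 - 3*y*z - 3*z^2 - 2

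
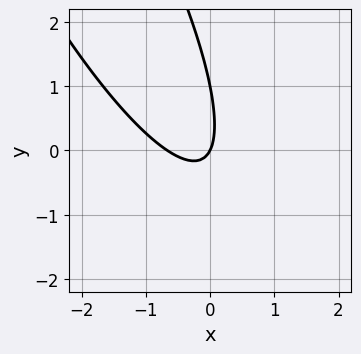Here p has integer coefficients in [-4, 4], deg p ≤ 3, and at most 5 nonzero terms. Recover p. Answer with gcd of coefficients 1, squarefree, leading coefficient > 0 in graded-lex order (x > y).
deg p = 2.
From the visible intercepts: one x-axis crossing is at x = 0; among the integer gridlines, it crosses the y-axis at y ∈ {0, 1}.
Matching integer coefficients to the picture gives p.

3*x^2 + 3*x*y + y^2 + 2*x - y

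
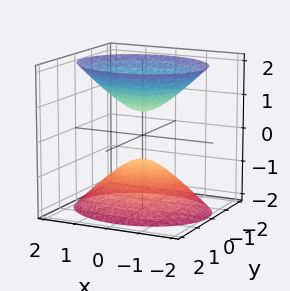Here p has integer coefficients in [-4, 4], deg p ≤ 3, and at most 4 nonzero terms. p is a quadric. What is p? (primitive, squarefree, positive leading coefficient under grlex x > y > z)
2*x^2 + 3*y^2 - 2*z^2 + 1

I count 2 distinct pieces. They look like related sheets of one shape, so recover p as a whole.
Degree: two sheets facing apart; a quadric, so deg p = 2.
Symmetries: mirror symmetry y ↦ −y ⇒ only even powers of y; it's symmetric under x → −x, forcing even powers of x; the z ↦ −z reflection is a symmetry, so z appears only in even powers.
Against the integer gridlines: it misses every integer gridline on the x-axis; the surface avoids every integer y-axis point in the box.
Matching integer coefficients to the picture gives p.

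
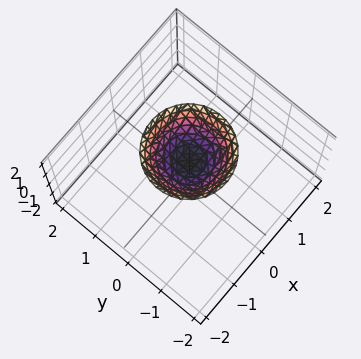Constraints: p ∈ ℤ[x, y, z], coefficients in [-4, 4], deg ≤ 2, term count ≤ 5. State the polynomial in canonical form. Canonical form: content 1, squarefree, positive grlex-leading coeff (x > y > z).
x^2 + y^2 - z + 1

1. The degree is 2 — the shape is more complex than any degree-1 surface.
2. Symmetries: every cross-section ⟂ z is a circle, so x, y appear only via x² + y².
3. Observable constraints: no y-intercept at any integer in the box; a circular section at z = 2 has radius exactly 1; it crosses the z-axis at the gridline z = 1; no x-intercept at any integer in the box.
4. Together with the visible shape, these determine p as stated.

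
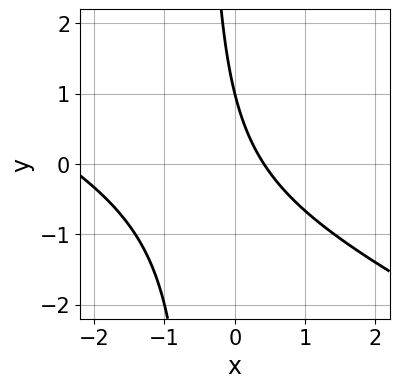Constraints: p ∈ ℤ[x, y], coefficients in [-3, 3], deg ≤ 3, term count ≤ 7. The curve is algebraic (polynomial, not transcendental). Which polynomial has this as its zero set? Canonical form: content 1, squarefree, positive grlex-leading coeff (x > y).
1. deg p = 2. A generic line meets the curve in up to 2 points.
2. Checking where it meets the axes: one y-axis crossing is at y = 1.
3. Putting this together gives p.

x^2 + 2*x*y + 2*x + y - 1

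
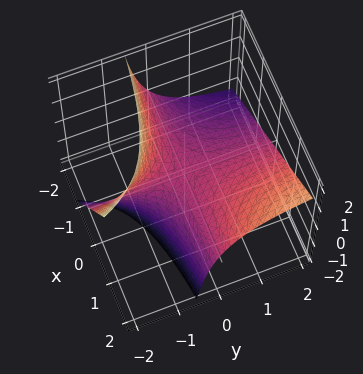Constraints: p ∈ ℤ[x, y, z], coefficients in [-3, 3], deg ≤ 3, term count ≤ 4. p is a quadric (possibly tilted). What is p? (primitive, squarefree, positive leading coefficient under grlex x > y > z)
x*y - y*z - z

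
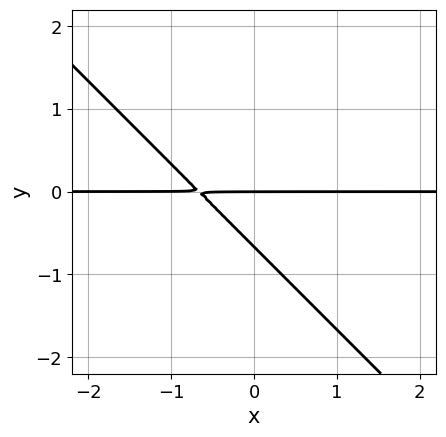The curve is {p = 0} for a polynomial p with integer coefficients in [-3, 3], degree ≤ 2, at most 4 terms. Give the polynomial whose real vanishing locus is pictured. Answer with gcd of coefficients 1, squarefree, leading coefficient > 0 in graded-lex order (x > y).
Degree: the shape is more complex than any degree-1 curve, so deg p = 2.
Checking where it meets the axes: it meets the y-axis at y = 0 (among the integer gridlines); the visible x-axis segment lies entirely on the curve.
The integer polynomial consistent with all of this is the stated p.

3*x*y + 3*y^2 + 2*y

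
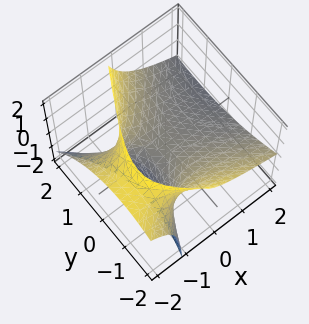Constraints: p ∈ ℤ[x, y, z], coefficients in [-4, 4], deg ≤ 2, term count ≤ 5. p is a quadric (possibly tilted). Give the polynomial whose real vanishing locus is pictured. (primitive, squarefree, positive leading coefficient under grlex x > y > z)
x^2 + x*y + 3*x*z - y^2 + 3*z

Degree: no degree-1 surface has this shape, so deg p = 2.
From the axis intercepts and sections: it meets the z-axis at z = 0 (among the integer gridlines); it meets the y-axis at y = 0 (among the integer gridlines).
Solving for integer coefficients yields p as stated.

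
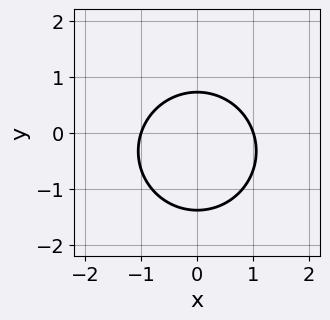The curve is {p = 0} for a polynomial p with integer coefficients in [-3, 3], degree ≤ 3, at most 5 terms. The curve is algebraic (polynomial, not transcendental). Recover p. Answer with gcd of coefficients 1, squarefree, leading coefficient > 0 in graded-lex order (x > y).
3*x^2 + 3*y^2 + 2*y - 3

First, degree: a generic line meets the curve in up to 2 points, so deg p = 2.
Next, symmetries: the x ↦ −x reflection is a symmetry, so x appears only in even powers.
Next, checking where it meets the axes: among the integer gridlines, it crosses the x-axis at x ∈ {-1, 1}.
Finally, together with the visible shape, these determine p as stated.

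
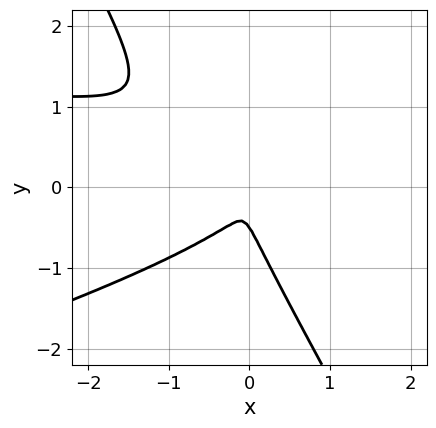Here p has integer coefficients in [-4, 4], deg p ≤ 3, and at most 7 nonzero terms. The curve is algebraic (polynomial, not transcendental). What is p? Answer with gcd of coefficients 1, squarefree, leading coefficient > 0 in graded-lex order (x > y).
Degree: the shape is more complex than any degree-2 curve, so deg p = 3.
The integer polynomial consistent with all of this is the stated p.

x^2*y - 3*x*y^2 - 2*y^3 - 2*x^2 - y^2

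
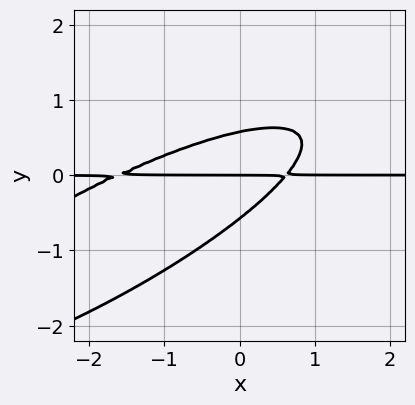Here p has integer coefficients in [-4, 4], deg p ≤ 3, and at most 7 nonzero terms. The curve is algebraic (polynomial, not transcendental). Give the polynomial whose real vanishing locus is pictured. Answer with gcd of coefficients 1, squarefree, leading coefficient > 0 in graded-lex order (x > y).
1. Degree: a generic line meets the curve in up to 3 points, so deg p = 3.
2. From the axis intercepts and sections: every point of the x-axis in the box is on the curve; it crosses the y-axis at the gridline y = 0.
3. Matching integer coefficients to the picture gives p.

x^2*y - 3*x*y^2 + 3*y^3 + x*y - y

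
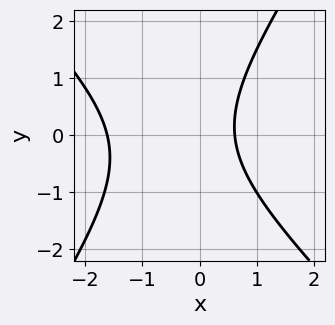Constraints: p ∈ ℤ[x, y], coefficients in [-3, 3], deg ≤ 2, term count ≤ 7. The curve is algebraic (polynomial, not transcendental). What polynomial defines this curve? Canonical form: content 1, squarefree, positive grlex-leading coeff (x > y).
3*x^2 + x*y - 2*y^2 + 3*x - 3

First, the degree is 2 — no degree-1 curve has this shape.
Next, from the visible intercepts: the curve avoids every integer y-axis point in the box.
Finally, the integer polynomial consistent with all of this is the stated p.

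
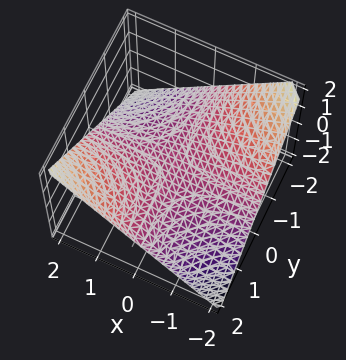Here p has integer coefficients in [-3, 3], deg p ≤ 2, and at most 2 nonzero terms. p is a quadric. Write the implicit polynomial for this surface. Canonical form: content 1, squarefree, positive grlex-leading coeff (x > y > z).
The degree is 2 — a saddle surface; a quadric.
Reading off the gridlines: one z-axis crossing is at z = 0; the visible x-axis segment lies entirely on the surface; the visible y-axis segment lies entirely on the surface.
Fitting integer coefficients to these (and the overall shape) gives p.

x*y - 2*z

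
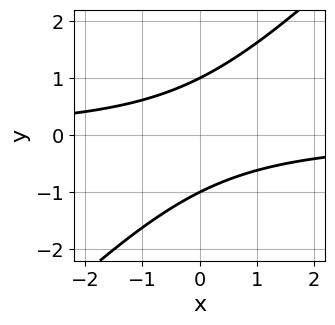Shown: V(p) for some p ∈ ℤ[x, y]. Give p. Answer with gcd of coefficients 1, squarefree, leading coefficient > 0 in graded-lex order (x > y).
deg p = 2.
From the axis intercepts and sections: no x-intercept at any integer in the box; the y-axis gridline crossings are at y ∈ {-1, 1}.
Matching integer coefficients to the picture gives p.

x*y - y^2 + 1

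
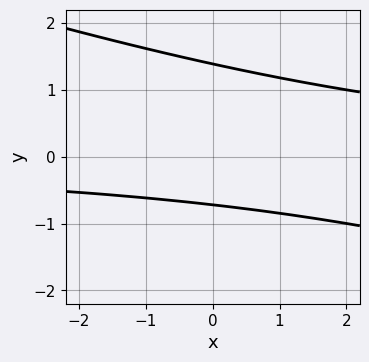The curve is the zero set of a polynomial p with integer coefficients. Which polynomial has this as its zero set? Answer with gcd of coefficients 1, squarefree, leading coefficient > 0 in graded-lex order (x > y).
(a) Degree: the shape is more complex than any degree-1 curve, so deg p = 2.
(b) Checking where it meets the axes: the curve avoids every integer x-axis point in the box.
(c) Putting this together gives p.

x*y + 3*y^2 - 2*y - 3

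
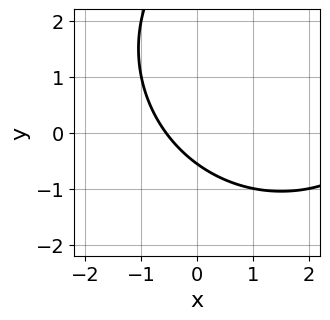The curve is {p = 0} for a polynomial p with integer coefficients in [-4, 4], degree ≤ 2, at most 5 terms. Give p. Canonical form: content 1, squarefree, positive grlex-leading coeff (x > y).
x^2 + y^2 - 3*x - 3*y - 2

First, the degree is 2 — the shape is more complex than any degree-1 curve.
Finally, putting this together gives p.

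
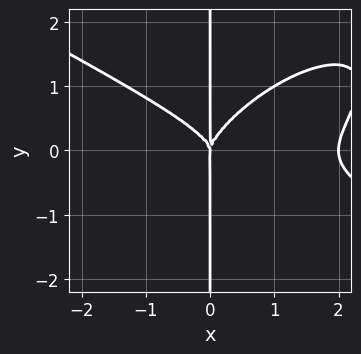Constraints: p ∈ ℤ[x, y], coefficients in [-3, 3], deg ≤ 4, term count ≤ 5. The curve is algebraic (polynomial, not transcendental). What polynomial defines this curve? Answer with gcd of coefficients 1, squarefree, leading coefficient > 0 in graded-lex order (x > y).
x^4 - 2*x^2*y^2 + 3*x*y^3 - 2*x^3

Degree: the shape is more complex than any degree-3 curve, so deg p = 4.
From the axis intercepts and sections: the x-axis gridline crossings are at x ∈ {0, 2}; the visible y-axis segment lies entirely on the curve.
Assembling these constraints gives the stated polynomial.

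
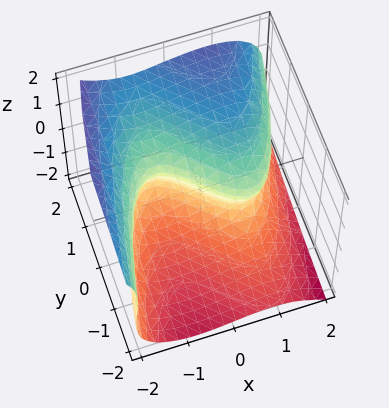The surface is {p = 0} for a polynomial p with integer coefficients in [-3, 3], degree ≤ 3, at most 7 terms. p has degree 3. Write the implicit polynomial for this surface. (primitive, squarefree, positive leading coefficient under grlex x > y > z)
x^3 + z^3 - 2*x - 2*y - z

(a) deg p = 3. The shape is more complex than any degree-2 surface.
(b) Checking where it meets the axes: among the integer gridlines, it crosses the z-axis at z ∈ {-1, 0, 1}; it crosses the y-axis at the gridline y = 0; one x-axis crossing is at x = 0.
(c) Matching integer coefficients to the picture gives p.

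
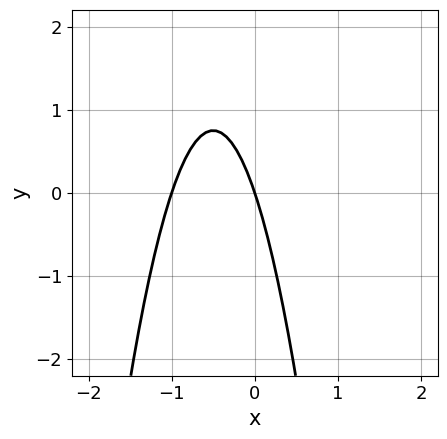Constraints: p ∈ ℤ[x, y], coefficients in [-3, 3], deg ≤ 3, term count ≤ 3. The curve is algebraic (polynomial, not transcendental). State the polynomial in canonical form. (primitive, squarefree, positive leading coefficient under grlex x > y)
3*x^2 + 3*x + y

The degree is 2 — the shape is more complex than any degree-1 curve.
From the axis intercepts and sections: it meets the y-axis at y = 0 (among the integer gridlines); the x-axis gridline crossings are at x ∈ {-1, 0}.
These observations pin down the coefficients.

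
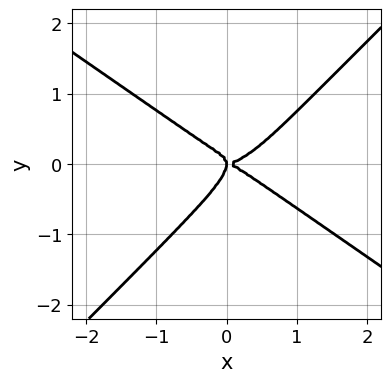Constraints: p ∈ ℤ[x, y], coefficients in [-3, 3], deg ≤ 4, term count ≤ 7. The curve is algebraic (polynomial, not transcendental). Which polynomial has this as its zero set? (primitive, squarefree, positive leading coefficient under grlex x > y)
x^4 - x^3*y + 3*x*y^3 - 3*y^4 - x*y^2

First, deg p = 4. The shape is more complex than any degree-3 curve.
Next, observable constraints: it meets the x-axis at x = 0 (among the integer gridlines); it crosses the y-axis at the gridline y = 0.
Finally, matching integer coefficients to the picture gives p.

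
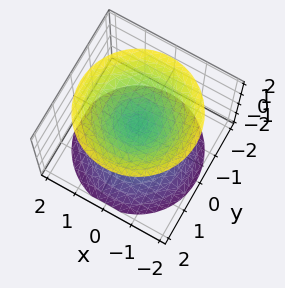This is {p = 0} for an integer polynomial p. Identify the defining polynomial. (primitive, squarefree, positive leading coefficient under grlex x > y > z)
1. The picture has 2 separate pieces. Treating them together as one polynomial.
2. Degree: a generic line meets the surface in up to 2 points, so deg p = 2.
3. Symmetries: the surface is invariant under rotation about z: p = q(x² + y², z).
4. Against the integer gridlines: the surface avoids every integer x-axis point in the box; a circular section at z = -1 has radius between 0 and 1; it misses every integer gridline on the y-axis.
5. Putting this together gives p.

2*x^2 + 2*y^2 - 2*z^2 + 1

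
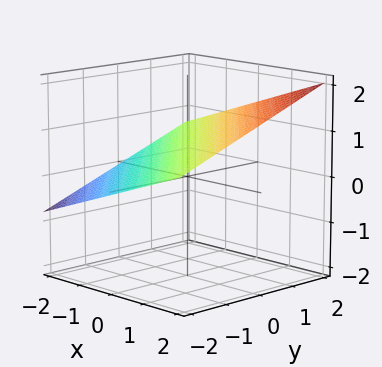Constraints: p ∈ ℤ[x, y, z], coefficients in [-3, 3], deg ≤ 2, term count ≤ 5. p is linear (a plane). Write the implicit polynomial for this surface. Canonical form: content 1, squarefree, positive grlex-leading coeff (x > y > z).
deg p = 1.
From the axis intercepts and sections: one x-axis crossing is at x = -2; it crosses the y-axis at the gridline y = -2.
Solving for integer coefficients yields p as stated.

x + y - 3*z + 2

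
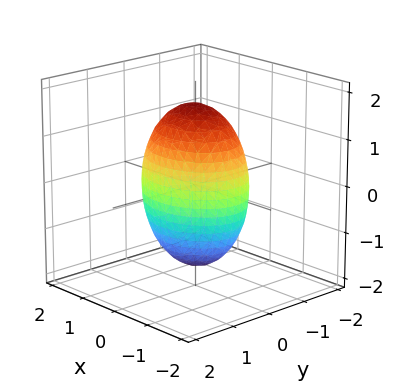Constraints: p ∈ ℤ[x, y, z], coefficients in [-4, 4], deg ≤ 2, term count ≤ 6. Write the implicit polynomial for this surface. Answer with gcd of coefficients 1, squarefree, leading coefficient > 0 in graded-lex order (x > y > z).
1. The degree is 2 — bounded and convex; a quadric.
2. Symmetries: mirror symmetry x ↦ −x ⇒ only even powers of x; mirror symmetry z ↦ −z ⇒ only even powers of z; it's symmetric under y → −y, forcing even powers of y.
3. Against the integer gridlines: among the integer gridlines, it crosses the y-axis at y ∈ {-1, 1}.
4. Assembling these constraints gives the stated polynomial.

2*x^2 + 3*y^2 + z^2 - 3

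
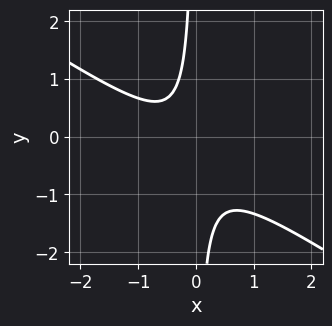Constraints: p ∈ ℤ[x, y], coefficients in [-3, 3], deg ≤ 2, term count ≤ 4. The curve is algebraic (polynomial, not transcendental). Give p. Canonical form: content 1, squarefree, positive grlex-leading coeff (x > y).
(a) Degree: no degree-1 curve has this shape, so deg p = 2.
(b) From the axis intercepts and sections: no x-intercept at any integer in the box; the curve avoids every integer y-axis point in the box.
(c) The integer polynomial consistent with all of this is the stated p.

2*x^2 + 3*x*y + x + 1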